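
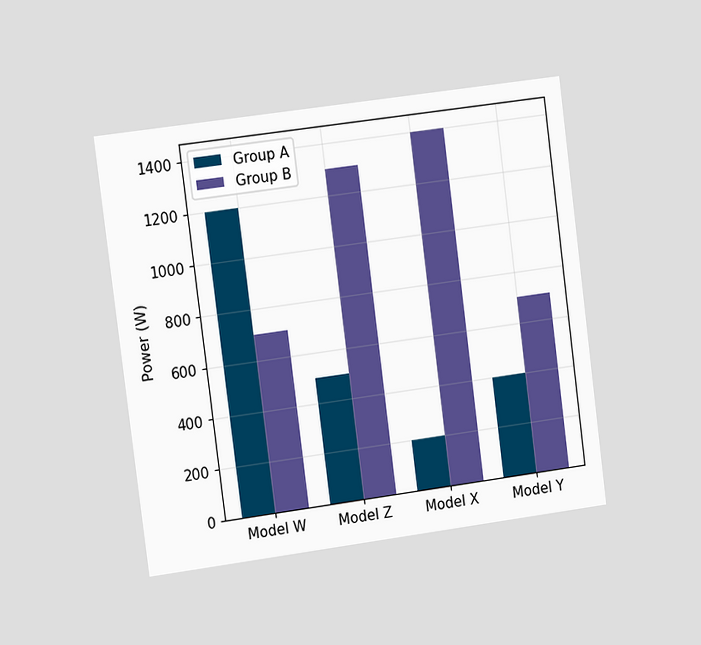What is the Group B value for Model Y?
700W

The chart is tilted about 7° counter-clockwise and viewed slightly from the left. The Group B bar at Model Y reaches 700W on the y-axis.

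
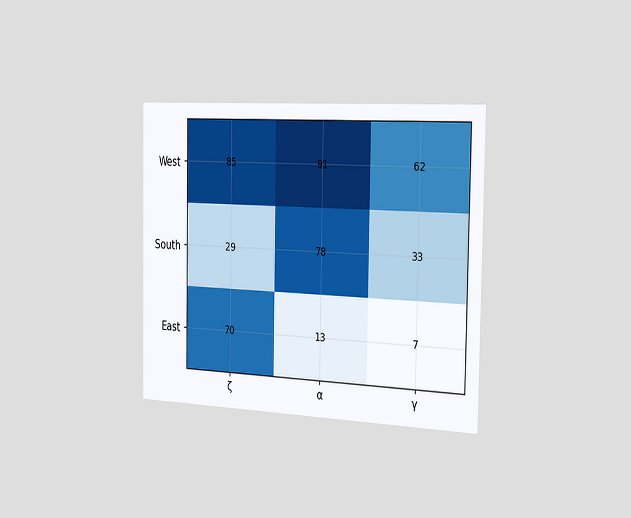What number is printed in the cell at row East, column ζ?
70

The chart is viewed slightly from the right. The (East, ζ) cell reads 70.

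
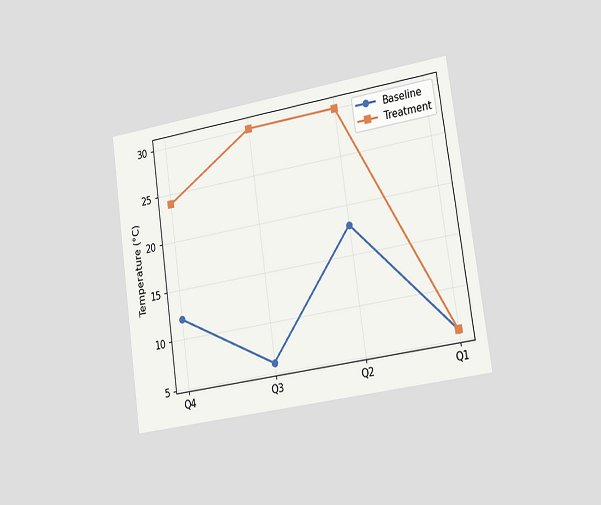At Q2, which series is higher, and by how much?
The chart is tilted about 8° counter-clockwise and viewed slightly from the right. At Q2, Treatment sits above the other line by 12°C.

Treatment, by 12°C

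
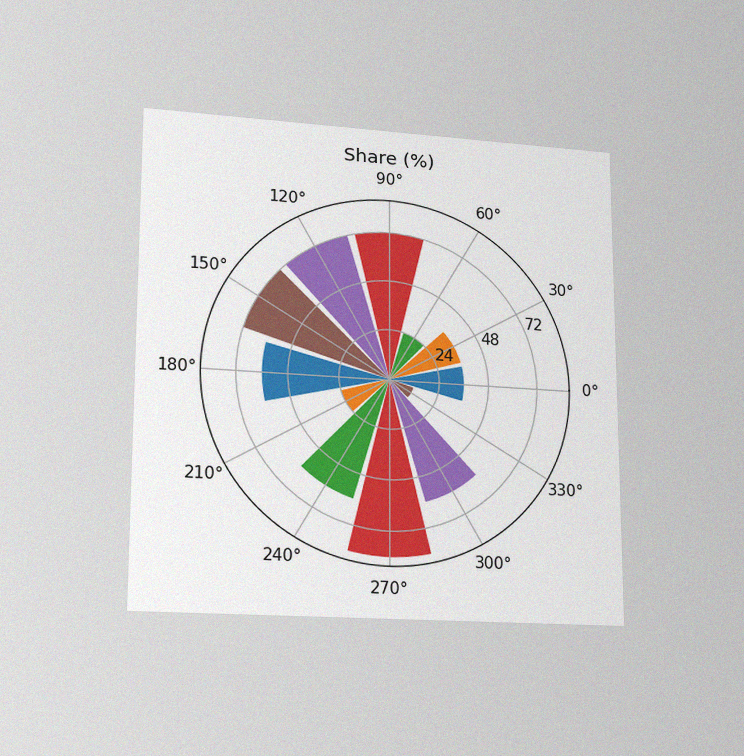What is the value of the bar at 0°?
36%

The chart is viewed at a slight angle, with some photo noise. The bar at 0° reaches 36% on the radial axis.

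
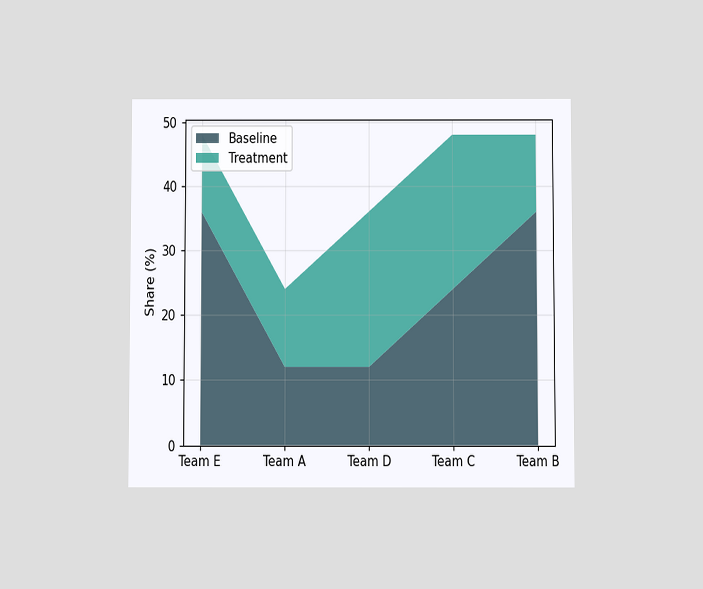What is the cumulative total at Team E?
The chart is viewed slightly from below. The stacked total at Team E reaches 48%.

48%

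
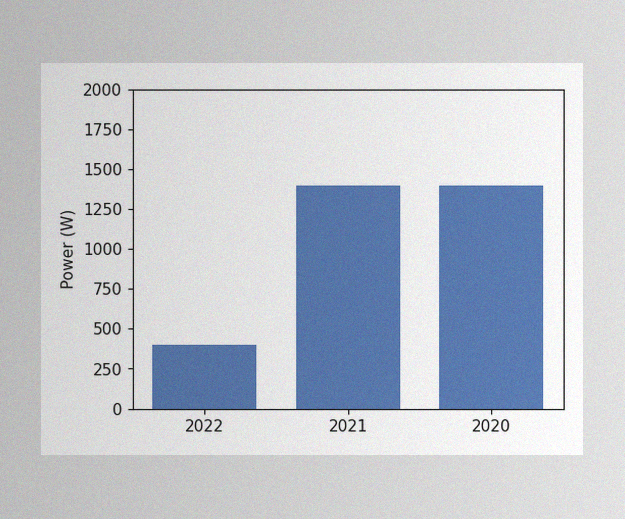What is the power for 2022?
The image has some photo noise and uneven lighting. Reading along the chart's y-axis, the 2022 bar reaches 400W.

400W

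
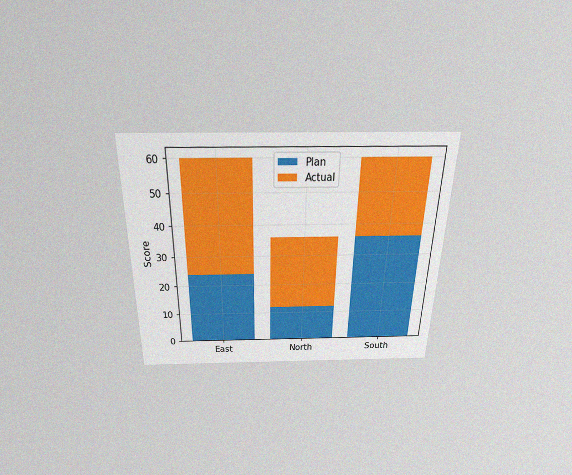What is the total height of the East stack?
60

The chart is viewed slightly from above, with some photo noise. The East stack's top reaches 60 on the y-axis.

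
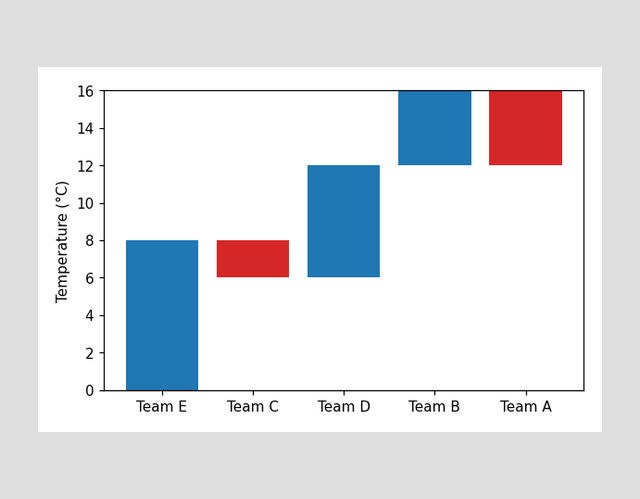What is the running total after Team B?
16°C

After Team B the running total reaches 16°C.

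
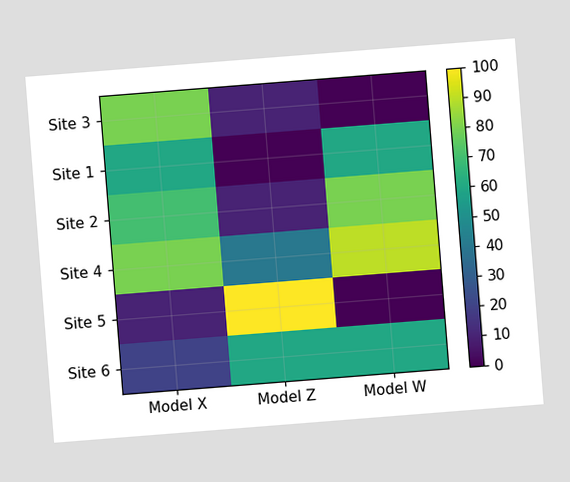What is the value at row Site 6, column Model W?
60

The chart is tilted about 5° counter-clockwise. Matching cell (Site 6, Model W) against the colorbar gives 60.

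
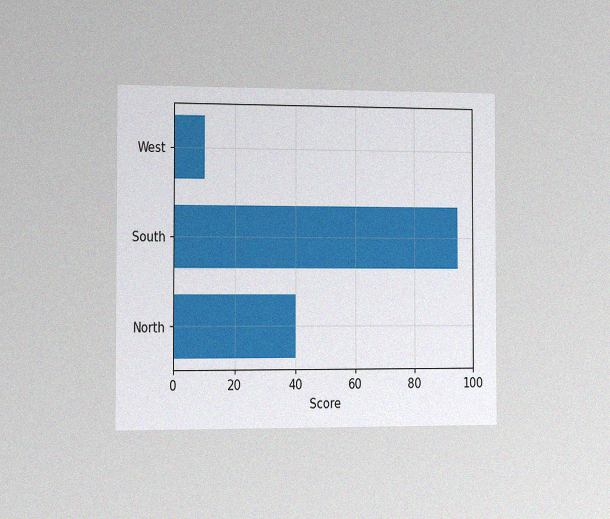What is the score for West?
10

The chart is viewed slightly from the left, with some photo noise. Reading along the chart's x-axis, the West bar reaches 10.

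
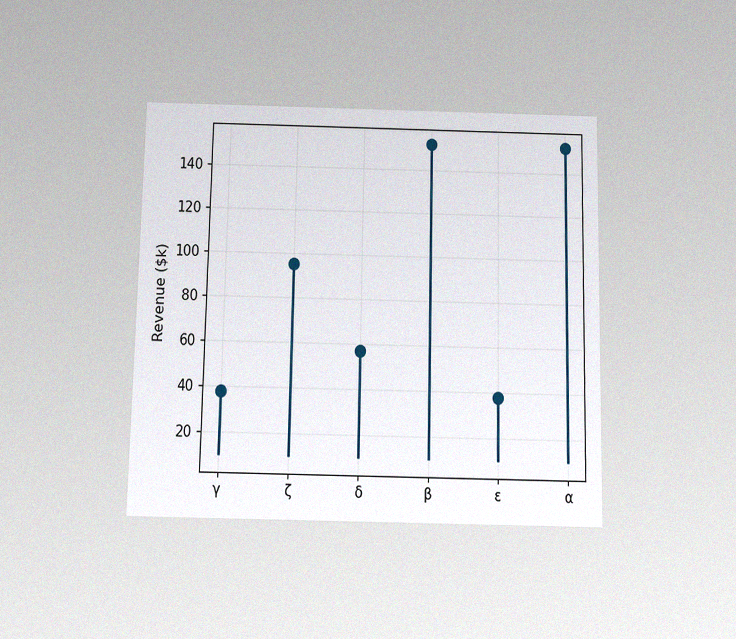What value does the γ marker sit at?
The chart is viewed slightly from below, with some photo noise. The γ marker sits at $38k.

$38k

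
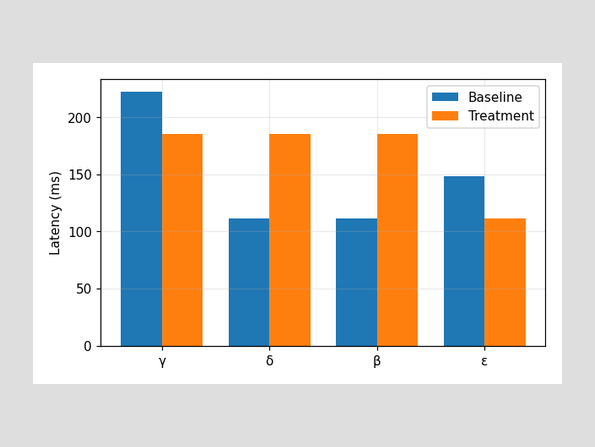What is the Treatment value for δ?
The Treatment bar at δ reaches 185ms on the y-axis.

185ms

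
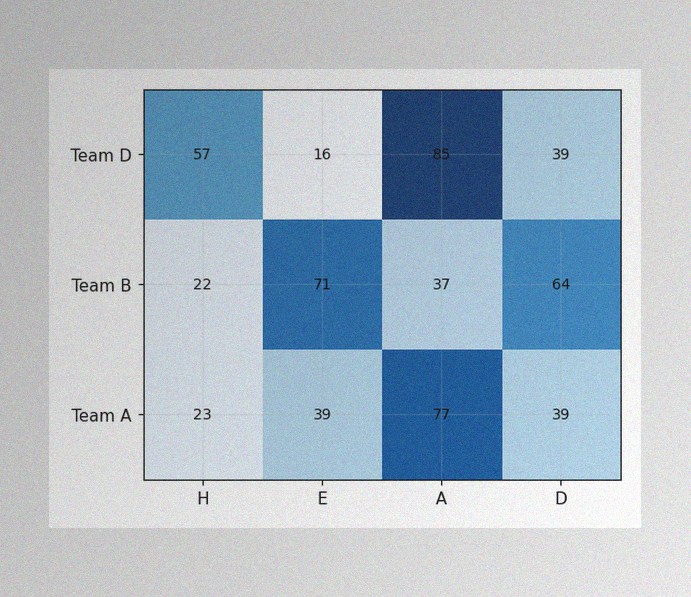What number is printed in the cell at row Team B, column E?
71

The image has some photo noise and uneven lighting. The (Team B, E) cell reads 71.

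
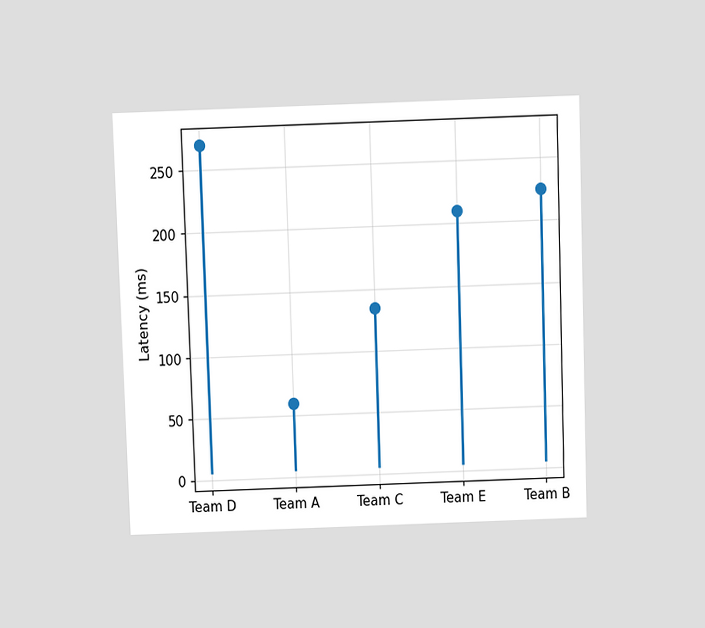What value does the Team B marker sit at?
225ms

The chart is viewed slightly from above. The Team B marker sits at 225ms.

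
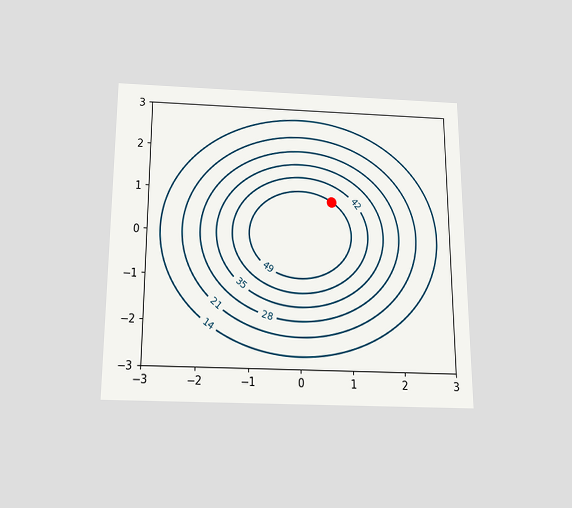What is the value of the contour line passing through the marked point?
49

The chart is viewed slightly from below. The marked point sits on the contour labelled 49.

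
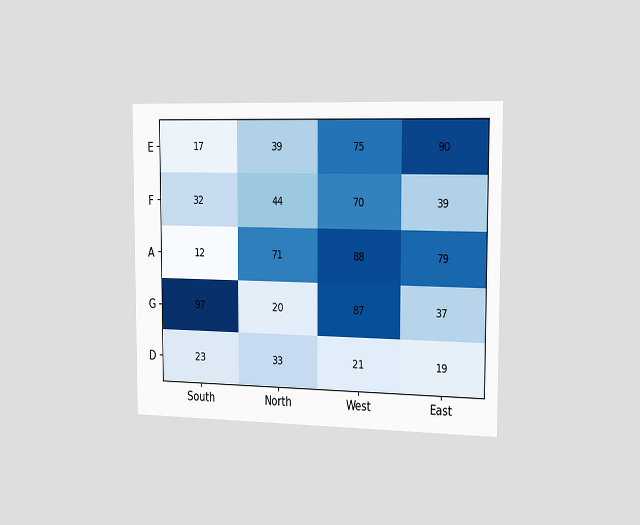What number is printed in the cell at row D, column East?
The chart is viewed slightly from the right. The (D, East) cell reads 19.

19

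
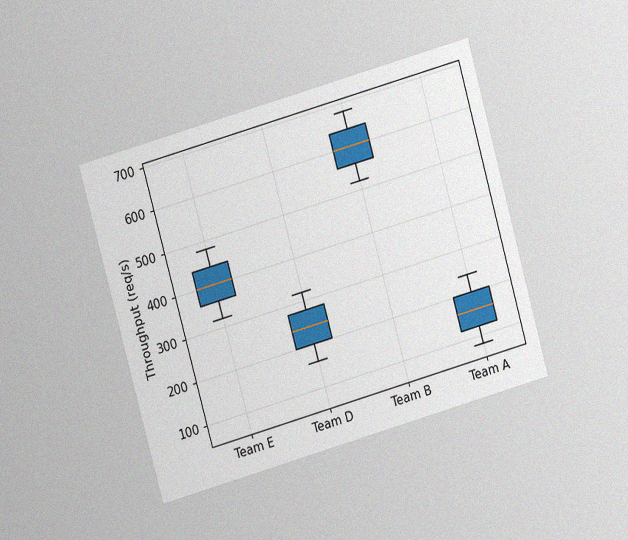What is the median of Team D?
240req/s

The chart is tilted about 16° counter-clockwise and viewed at a slight angle, with some photo noise. The median line in the Team D box sits at 240req/s.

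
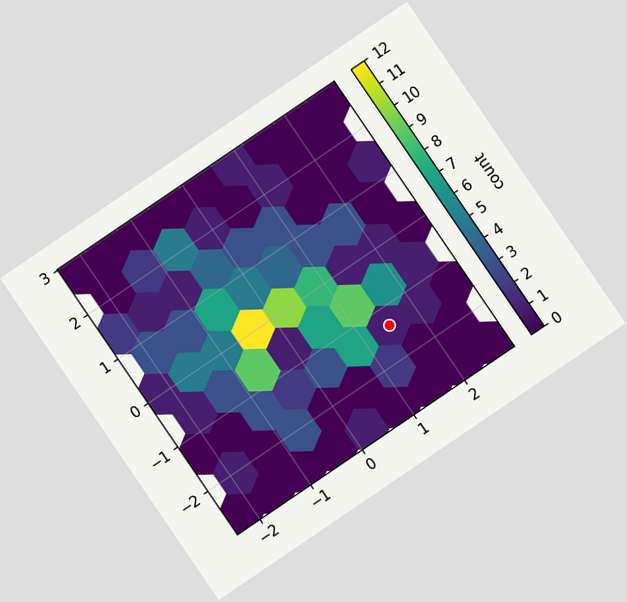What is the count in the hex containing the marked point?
1

The chart is tilted about 34° counter-clockwise. The marked hex reads 1 on the colorbar.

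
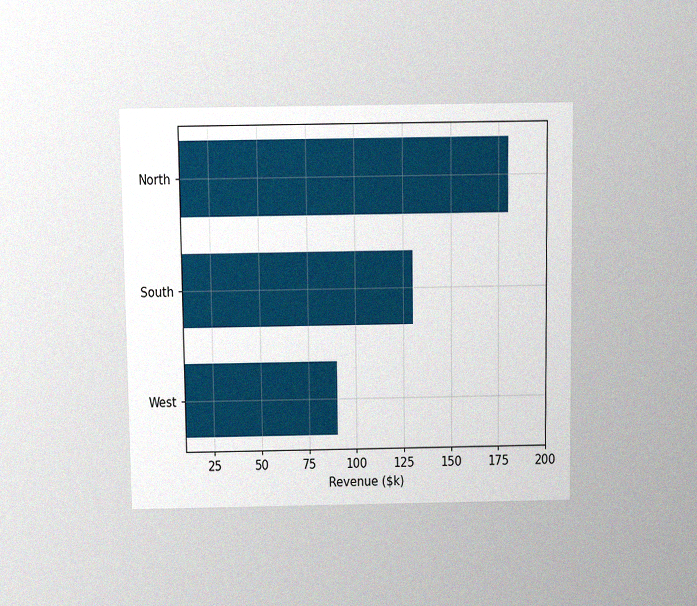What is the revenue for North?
The chart is viewed slightly from above, with some photo noise. Reading along the chart's x-axis, the North bar reaches $180k.

$180k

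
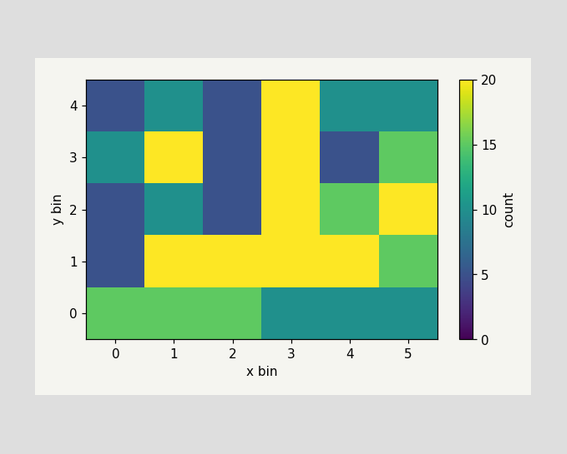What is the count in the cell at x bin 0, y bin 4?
Matching the cell (0, 4) against the colorbar gives 5.

5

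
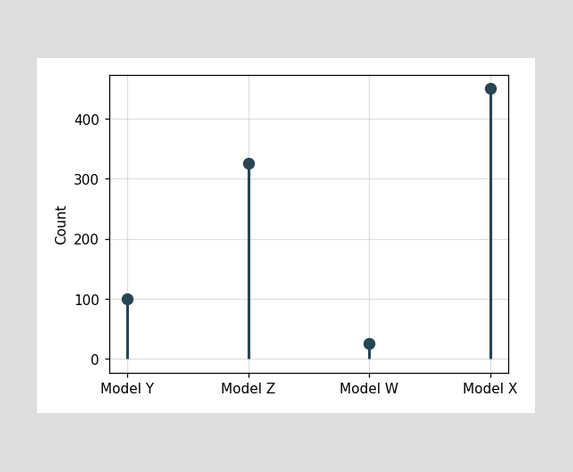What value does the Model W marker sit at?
25

The Model W marker sits at 25.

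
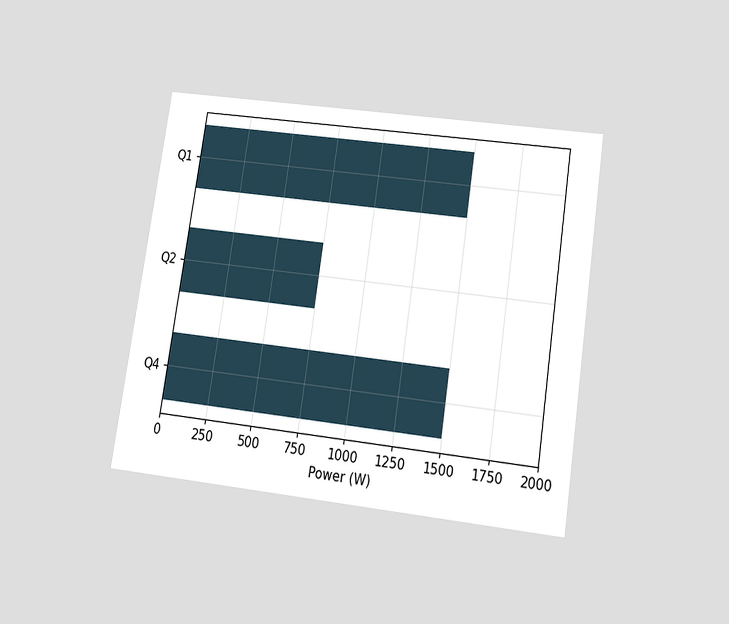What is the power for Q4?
1500W

The chart is tilted about 9° clockwise and viewed slightly from below. Reading along the chart's x-axis, the Q4 bar reaches 1500W.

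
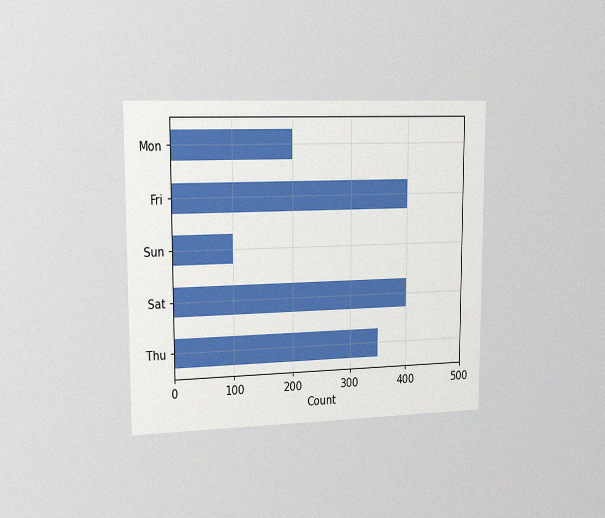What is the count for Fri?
400

The chart is viewed slightly from the left, with some photo noise. Reading along the chart's x-axis, the Fri bar reaches 400.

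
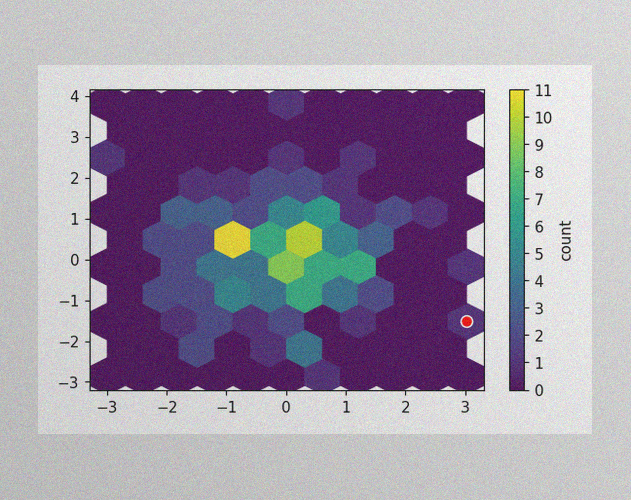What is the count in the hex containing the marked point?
1

The image has some photo noise and uneven lighting. The marked hex reads 1 on the colorbar.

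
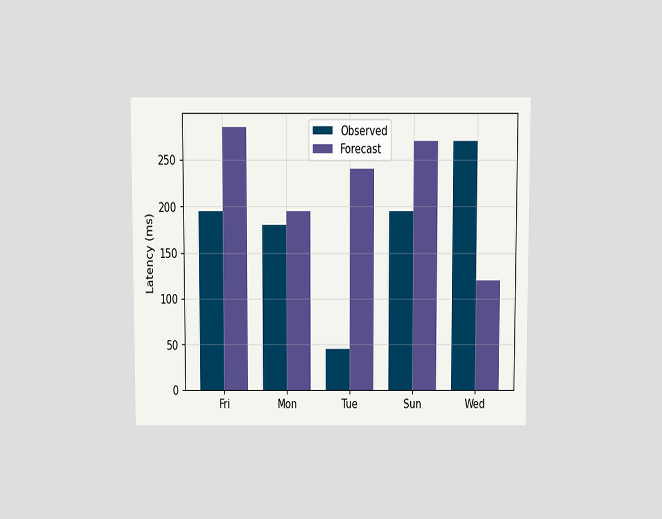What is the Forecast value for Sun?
270ms

The chart is viewed slightly from above. The Forecast bar at Sun reaches 270ms on the y-axis.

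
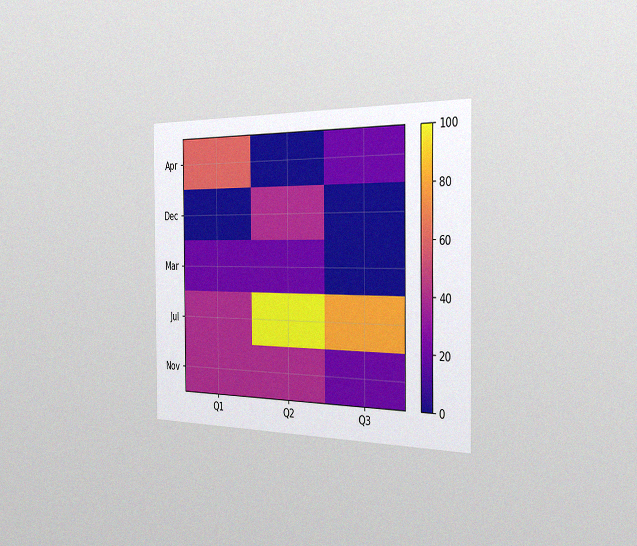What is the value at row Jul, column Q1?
The chart is viewed slightly from the right, with some photo noise. Matching cell (Jul, Q1) against the colorbar gives 40.

40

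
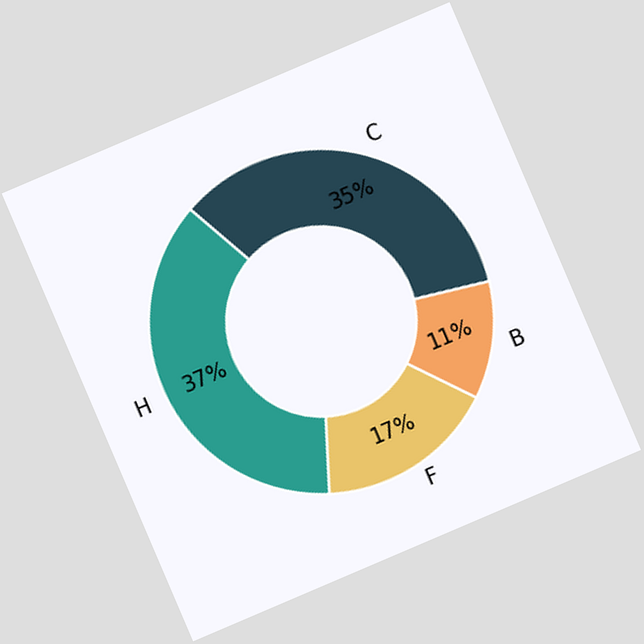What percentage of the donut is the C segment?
35%

The chart is tilted about 23° counter-clockwise. The C segment takes up 35% of the ring.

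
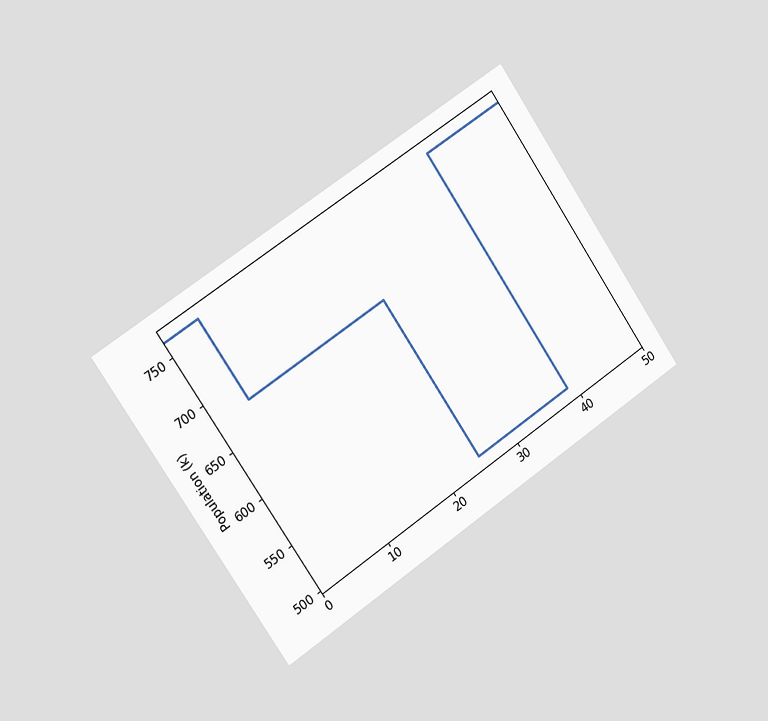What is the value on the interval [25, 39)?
The chart is tilted about 34° counter-clockwise and viewed slightly from the left. On [25, 39) the step sits at 510k.

510k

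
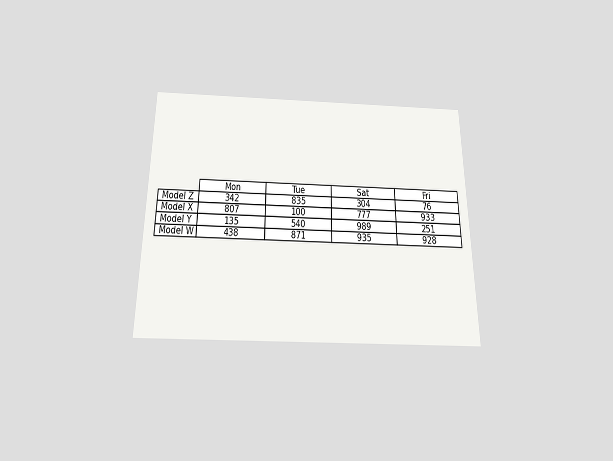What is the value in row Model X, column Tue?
The chart is viewed slightly from below. The (Model X, Tue) cell reads 100.

100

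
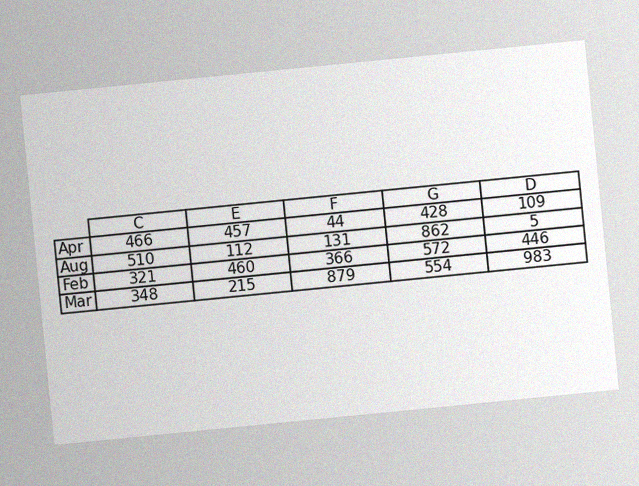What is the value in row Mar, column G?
The chart is tilted about 6° counter-clockwise, with some photo noise. The (Mar, G) cell reads 554.

554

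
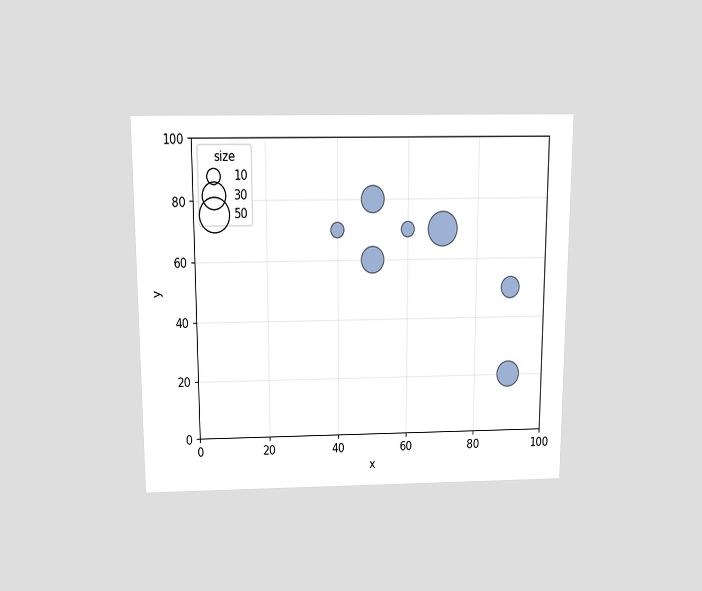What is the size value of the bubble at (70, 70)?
The chart is viewed slightly from above. Matching the bubble at (70, 70) against the size legend gives 50.

50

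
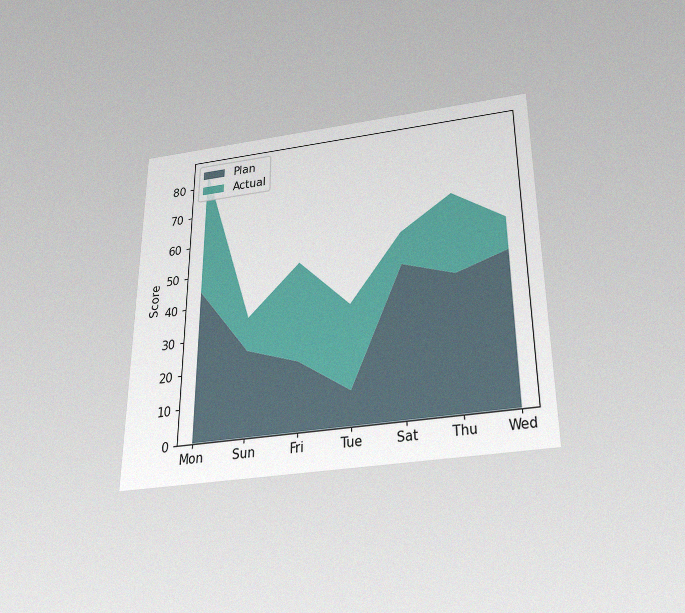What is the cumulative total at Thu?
65

The chart is viewed slightly from below, with some photo noise. The stacked total at Thu reaches 65.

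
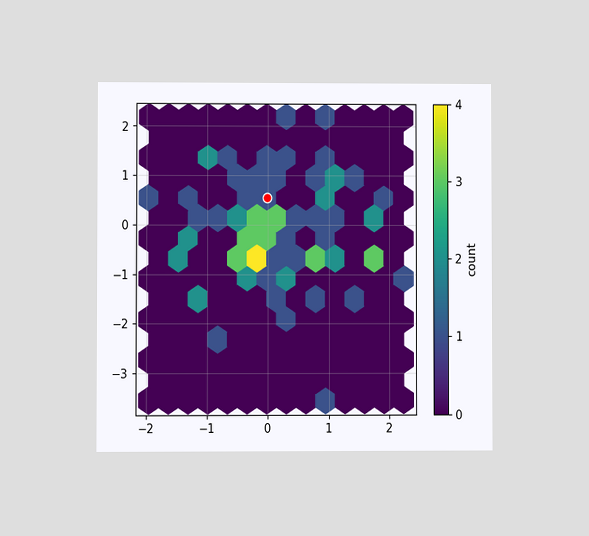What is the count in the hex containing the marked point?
The chart is viewed at a slight angle. The marked hex reads 1 on the colorbar.

1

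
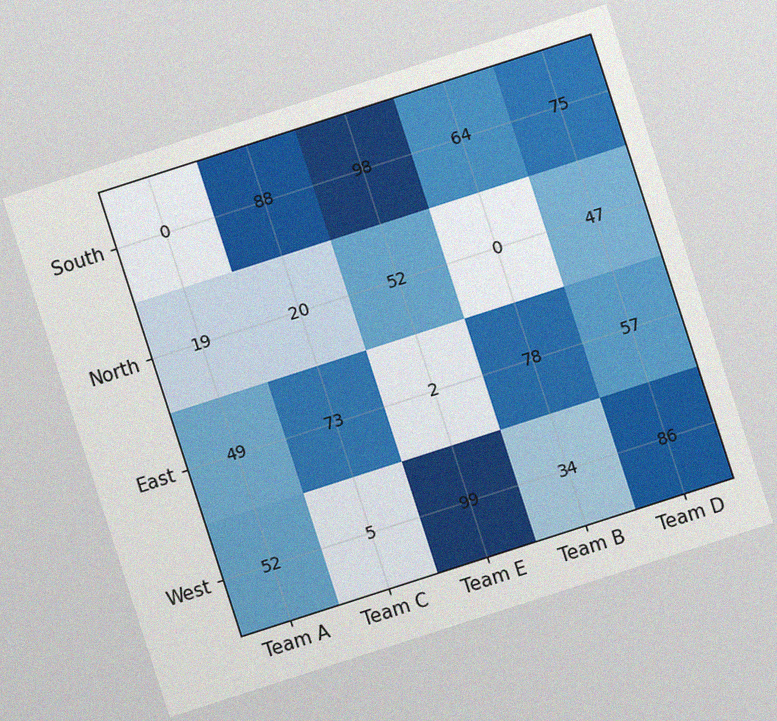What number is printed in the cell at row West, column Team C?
The chart is tilted about 18° counter-clockwise, with some photo noise. The (West, Team C) cell reads 5.

5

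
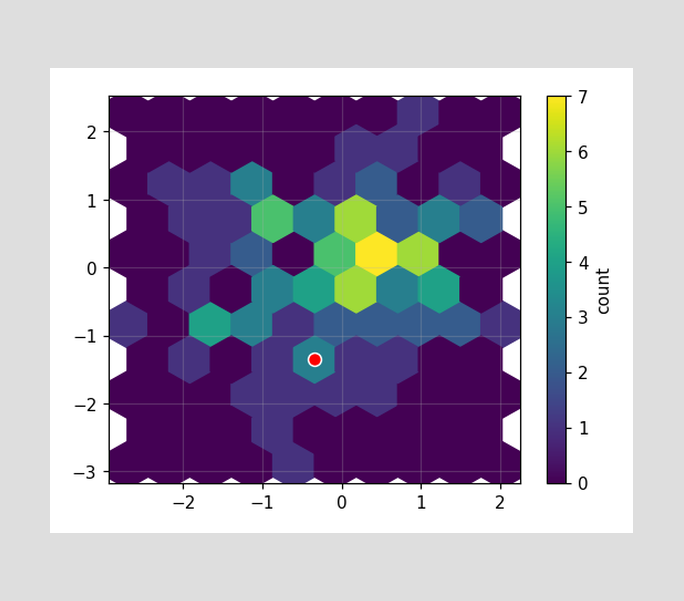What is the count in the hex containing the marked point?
The marked hex reads 3 on the colorbar.

3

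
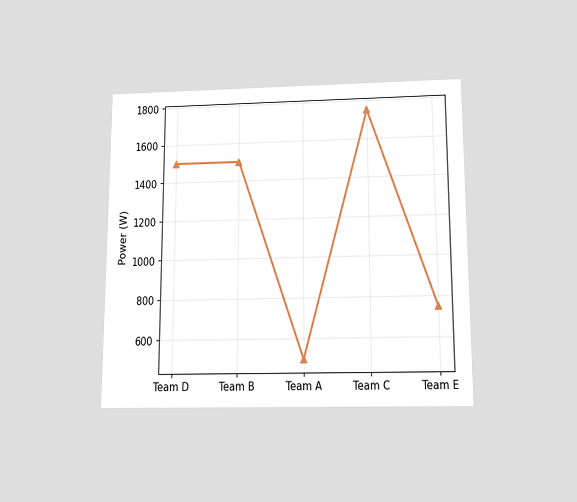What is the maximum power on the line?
1750W

The chart is viewed slightly from below. The highest point is at Team C, and reading across to the y-axis gives 1750W.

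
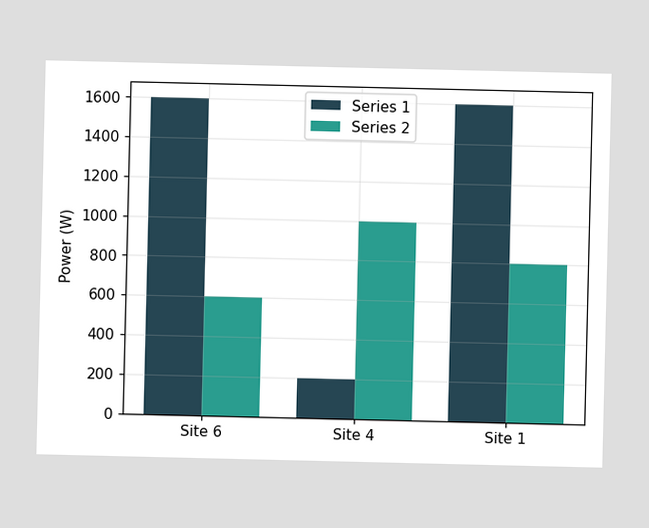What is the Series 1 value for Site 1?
The Series 1 bar at Site 1 reaches 1600W on the y-axis.

1600W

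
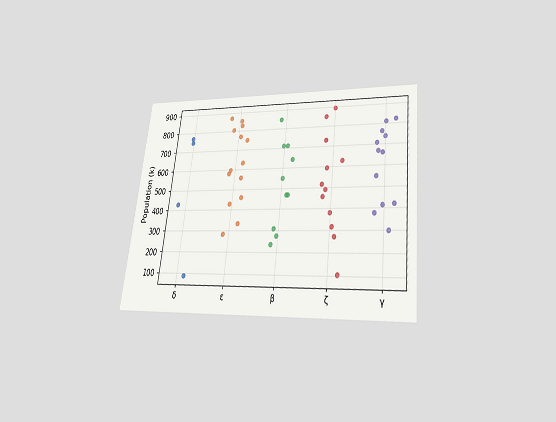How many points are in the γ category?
12

The chart is tilted about 6° clockwise and viewed slightly from below. Counting the markers in the γ column gives 12.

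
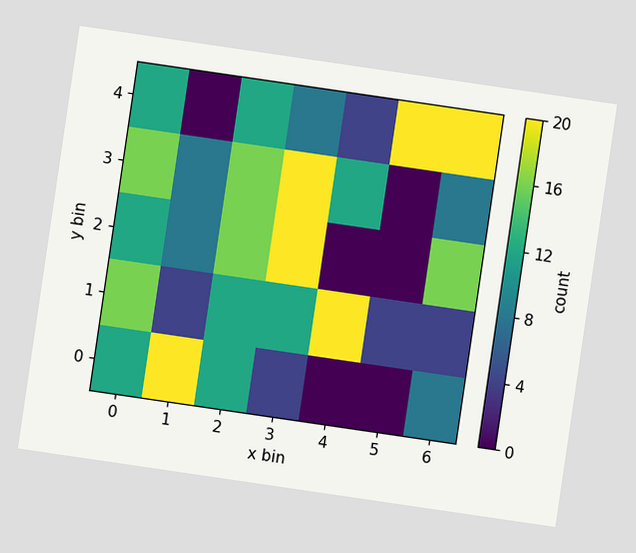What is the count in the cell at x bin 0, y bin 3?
16

The chart is tilted about 8° clockwise. Matching the cell (0, 3) against the colorbar gives 16.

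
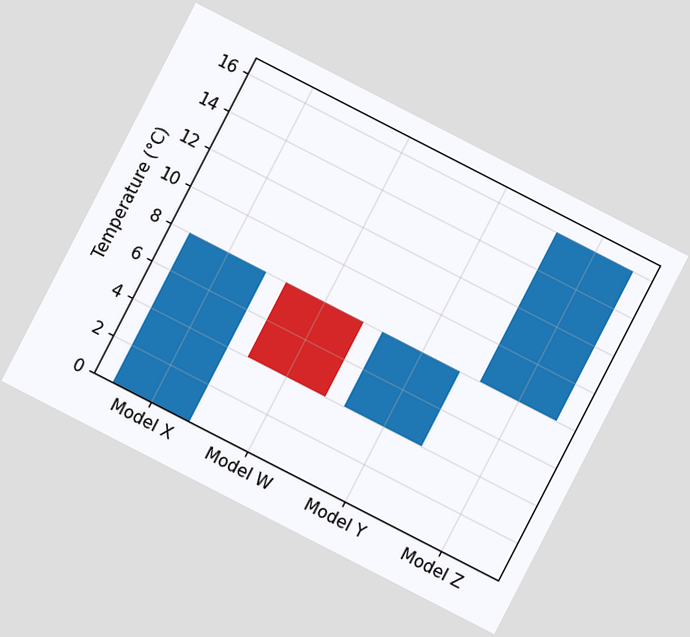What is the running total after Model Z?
The chart is tilted about 27° clockwise. After Model Z the running total reaches 16°C.

16°C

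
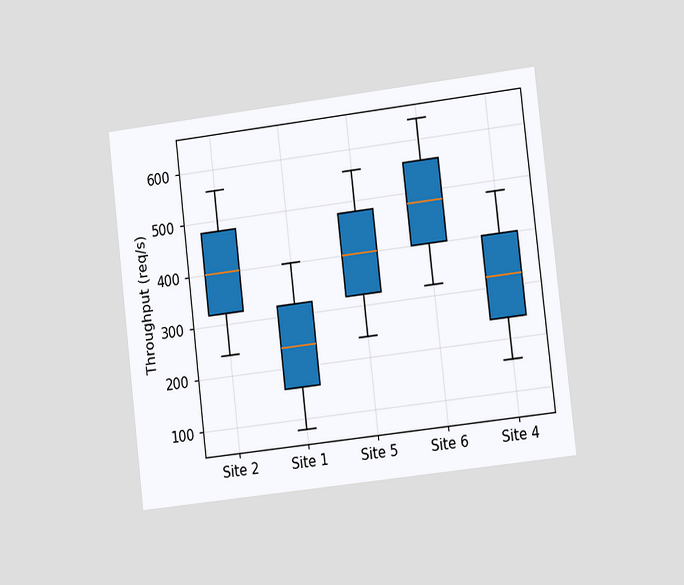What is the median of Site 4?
320req/s

The chart is tilted about 7° counter-clockwise and viewed slightly from the right. The median line in the Site 4 box sits at 320req/s.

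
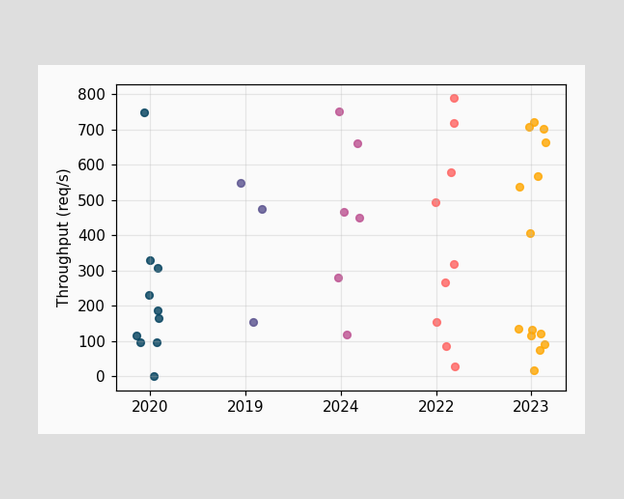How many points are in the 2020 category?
Counting the markers in the 2020 column gives 10.

10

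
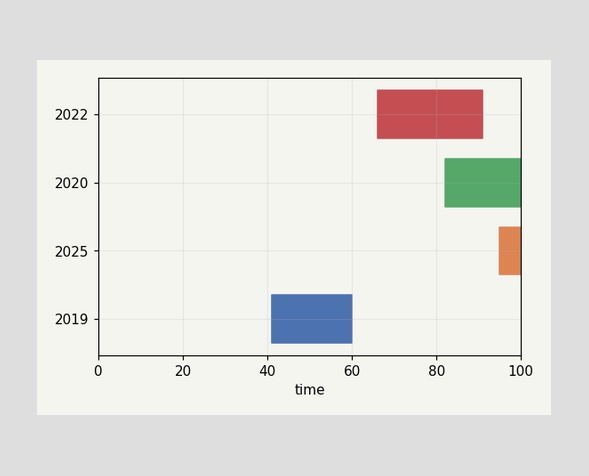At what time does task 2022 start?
The 2022 bar begins at t=66.

66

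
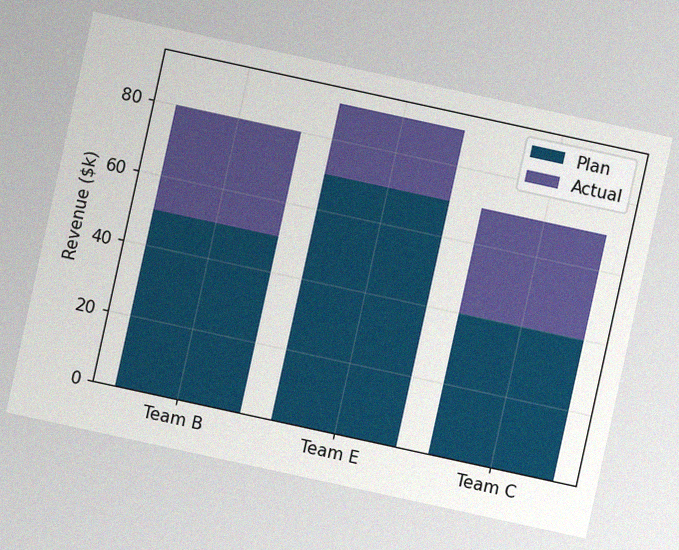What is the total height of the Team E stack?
$90k

The chart is tilted about 12° clockwise, with some photo noise. The Team E stack's top reaches $90k on the y-axis.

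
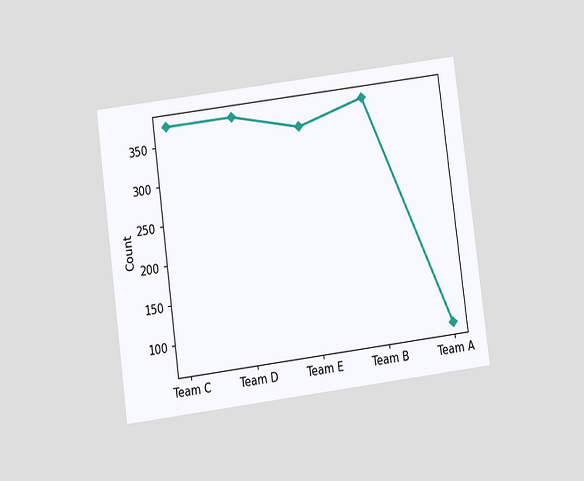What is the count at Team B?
375

The chart is tilted about 7° counter-clockwise and viewed at a slight angle. At Team B, the line is at 375.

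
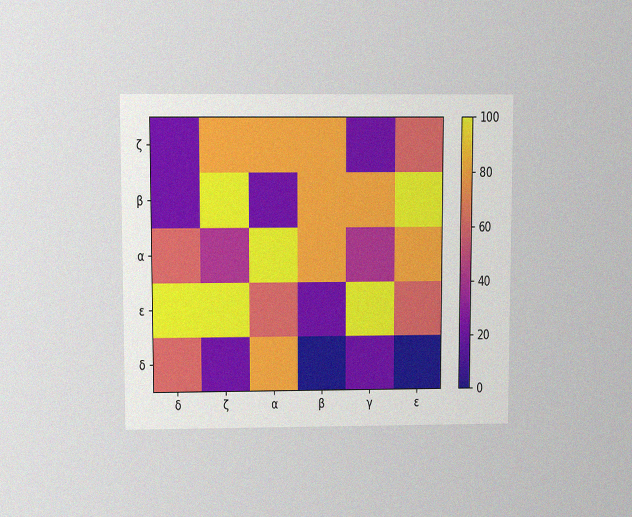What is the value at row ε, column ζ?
The chart is viewed slightly from above, with some photo noise. Matching cell (ε, ζ) against the colorbar gives 100.

100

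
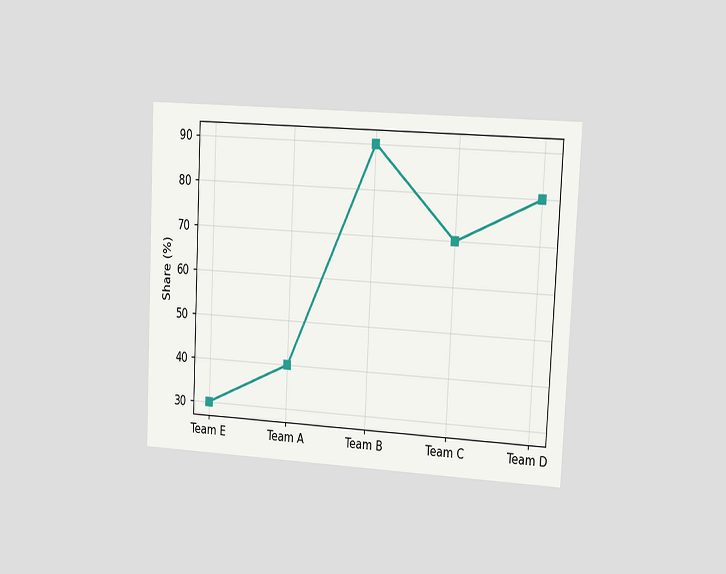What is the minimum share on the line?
The chart is tilted about 3° clockwise and viewed at a slight angle. The lowest point is at Team E, and reading across to the y-axis gives 30%.

30%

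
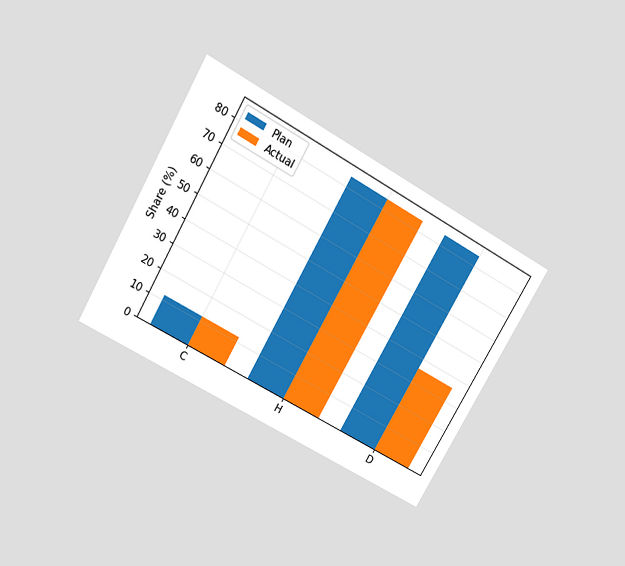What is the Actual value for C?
The chart is tilted about 30° clockwise and viewed slightly from above. The Actual bar at C reaches 12% on the y-axis.

12%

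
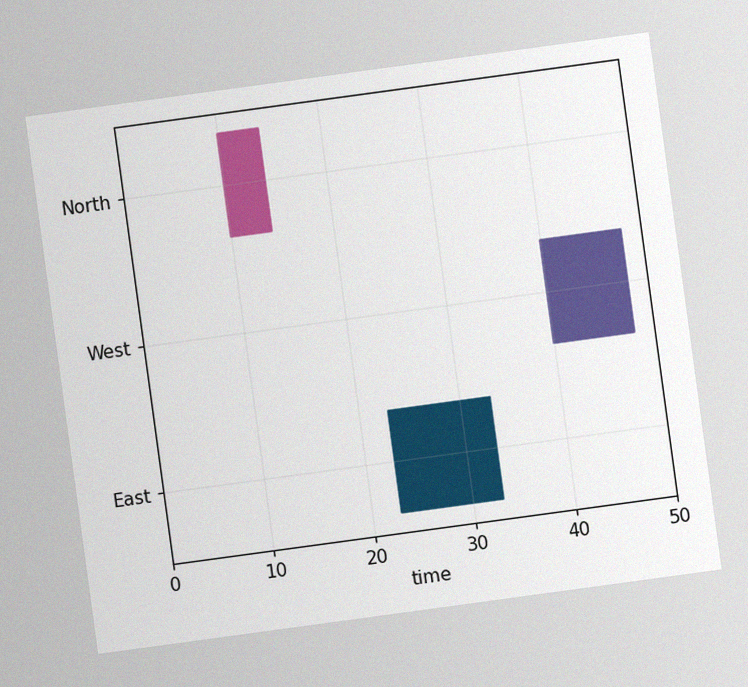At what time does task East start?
The chart is tilted about 8° counter-clockwise, with some photo noise. The East bar begins at t=23.

23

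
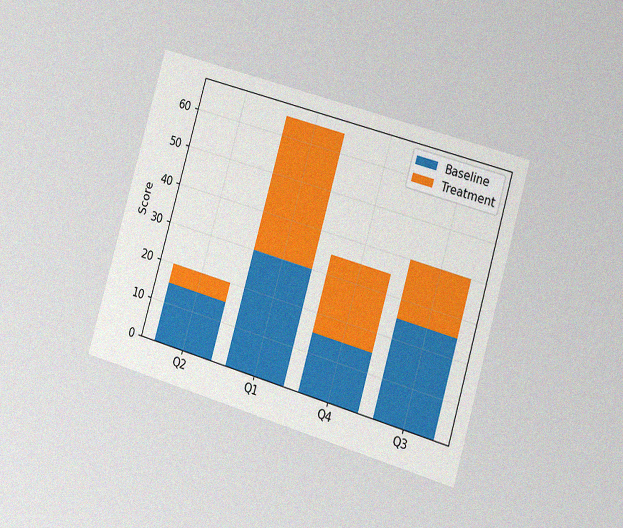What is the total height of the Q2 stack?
The chart is tilted about 16° clockwise and viewed at a slight angle, with some photo noise. The Q2 stack's top reaches 20 on the y-axis.

20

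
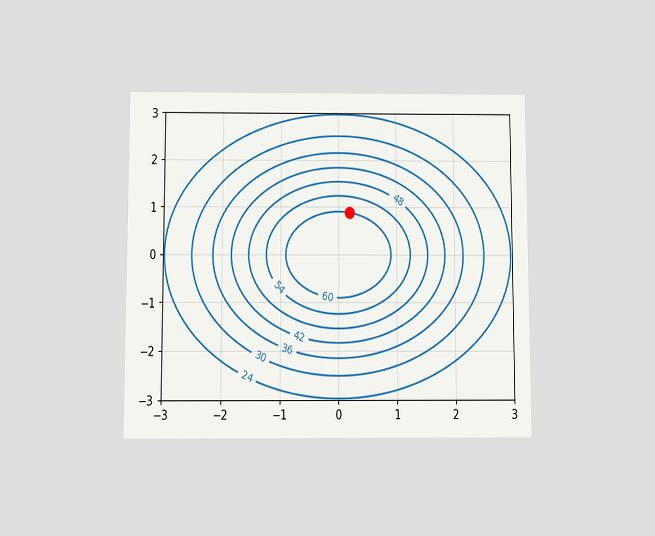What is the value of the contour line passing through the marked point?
The chart is viewed slightly from below. The marked point sits on the contour labelled 60.

60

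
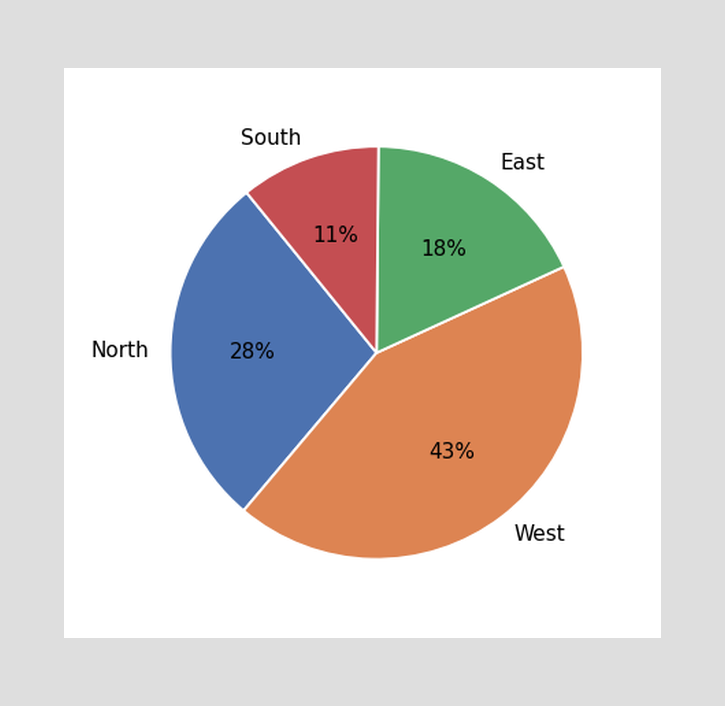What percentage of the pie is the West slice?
43%

The West slice takes up 43% of the pie.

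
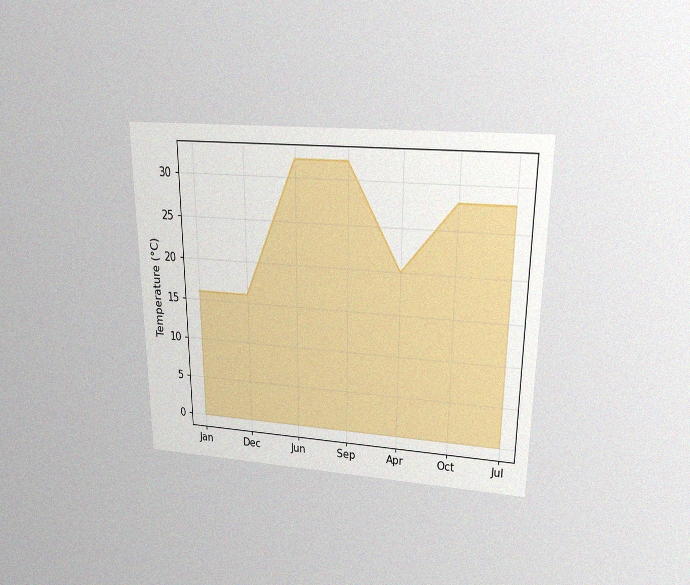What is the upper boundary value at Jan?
The chart is viewed slightly from above, with some photo noise. At Jan the upper boundary is at 16°C.

16°C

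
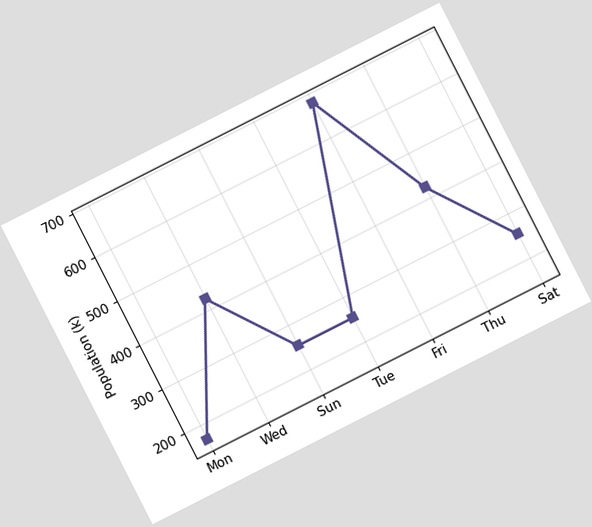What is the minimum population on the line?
170k

The chart is tilted about 27° counter-clockwise. The lowest point is at Mon, and reading across to the y-axis gives 170k.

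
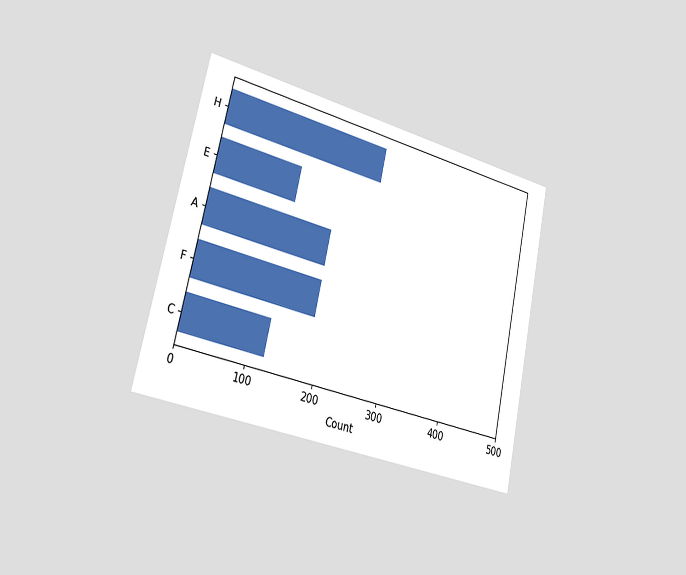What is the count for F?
The chart is tilted about 12° clockwise and viewed slightly from the left. Reading along the chart's x-axis, the F bar reaches 186.

186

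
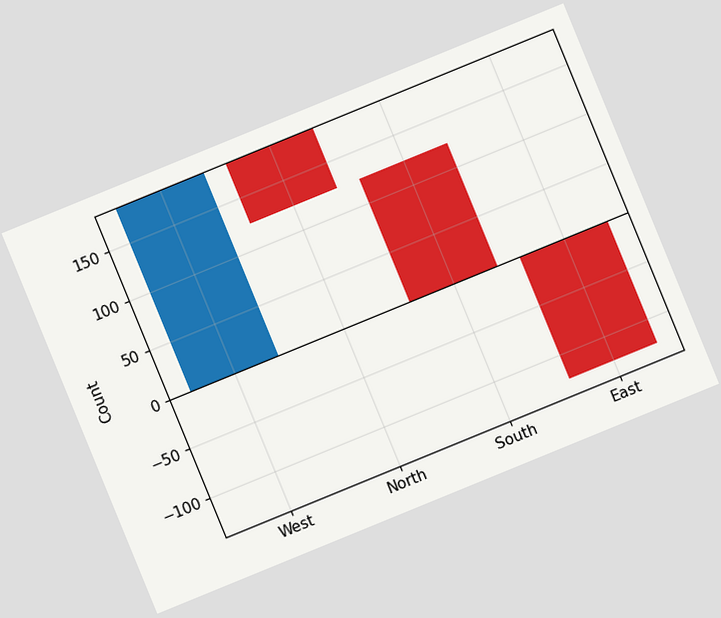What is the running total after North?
124

The chart is tilted about 22° counter-clockwise. After North the running total reaches 124.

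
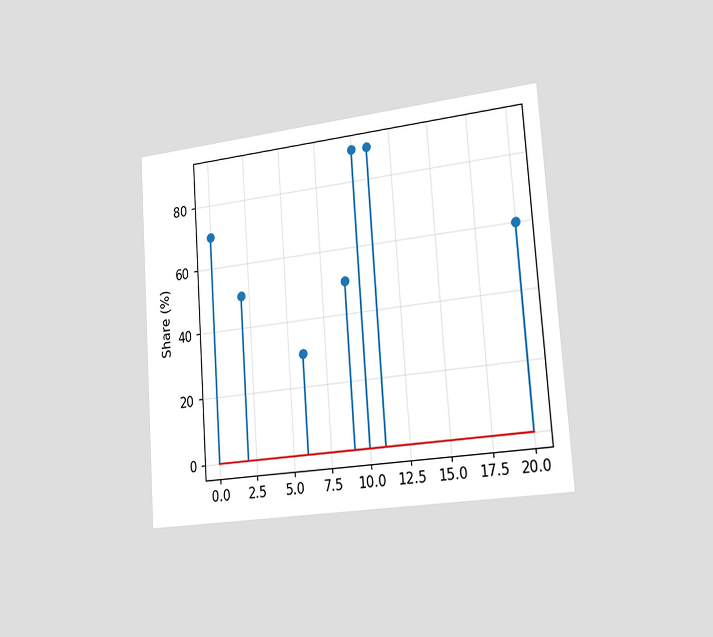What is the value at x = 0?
70%

The chart is tilted about 4° counter-clockwise and viewed slightly from the right. The stem at x=0 reaches 70%.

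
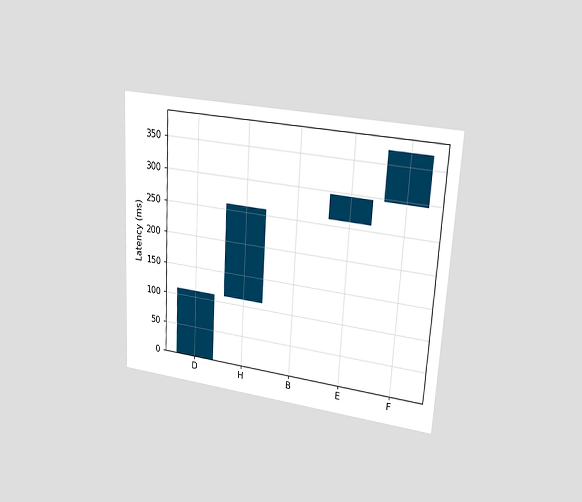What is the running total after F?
The chart is tilted about 3° clockwise and viewed at a slight angle. After F the running total reaches 370ms.

370ms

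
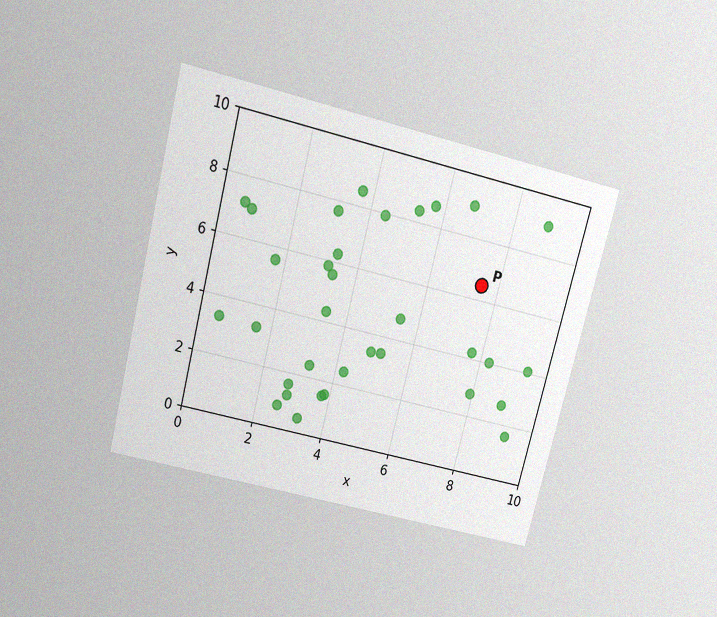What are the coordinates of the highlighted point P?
The chart is tilted about 14° clockwise and viewed slightly from above, with some photo noise. Following the gridlines from P to each axis, P sits at (7.5, 6.5).

(7.5, 6.5)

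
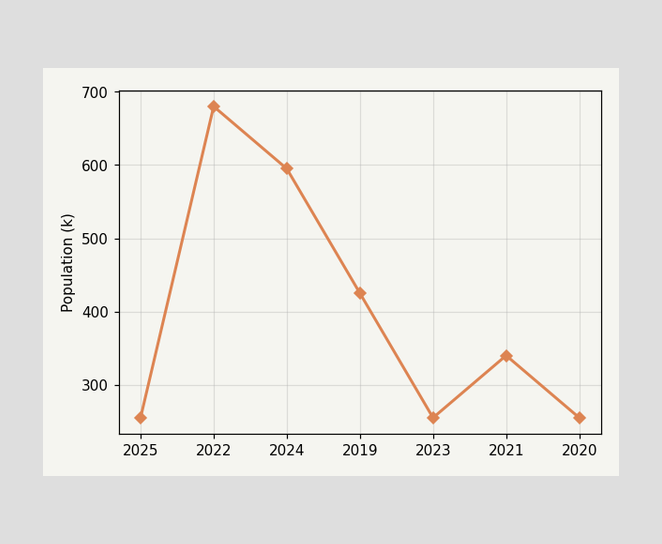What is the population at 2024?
At 2024, the line is at 595k.

595k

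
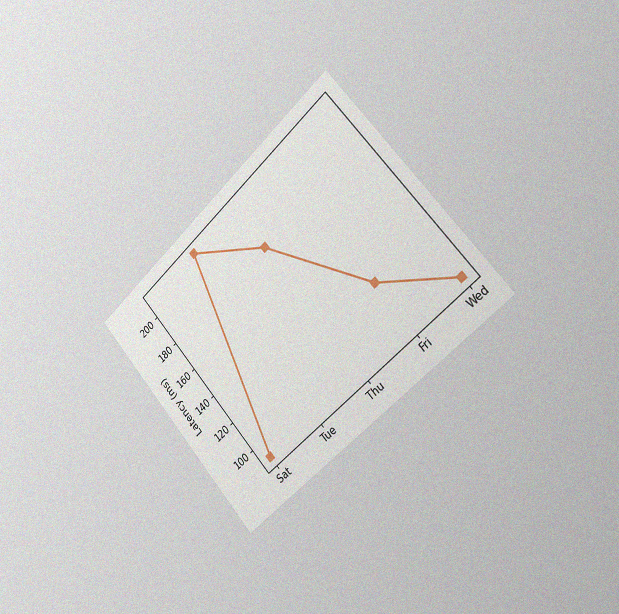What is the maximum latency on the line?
210ms

The chart is tilted about 42° counter-clockwise and viewed slightly from the right, with some photo noise. The highest point is at Tue, and reading across to the y-axis gives 210ms.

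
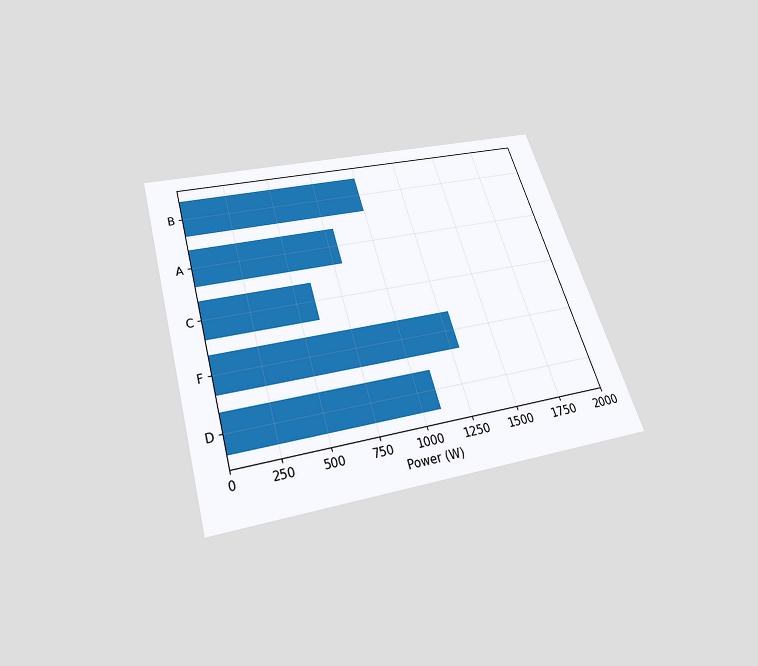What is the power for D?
1100W

The chart is tilted about 16° counter-clockwise and viewed slightly from below. Reading along the chart's x-axis, the D bar reaches 1100W.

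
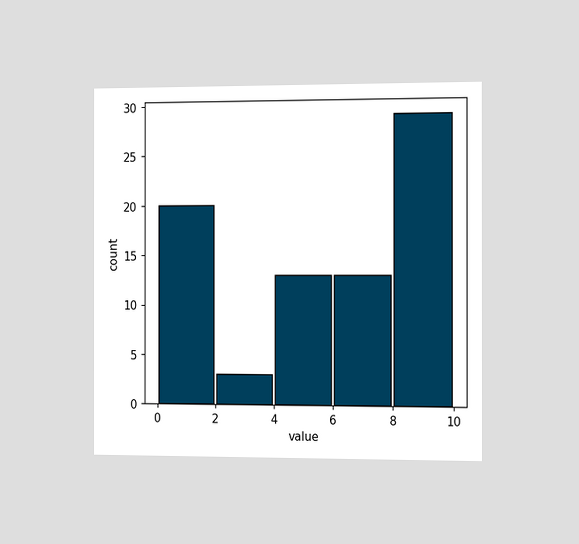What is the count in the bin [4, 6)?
13

The chart is viewed slightly from the right. The [4, 6) bin has height 13.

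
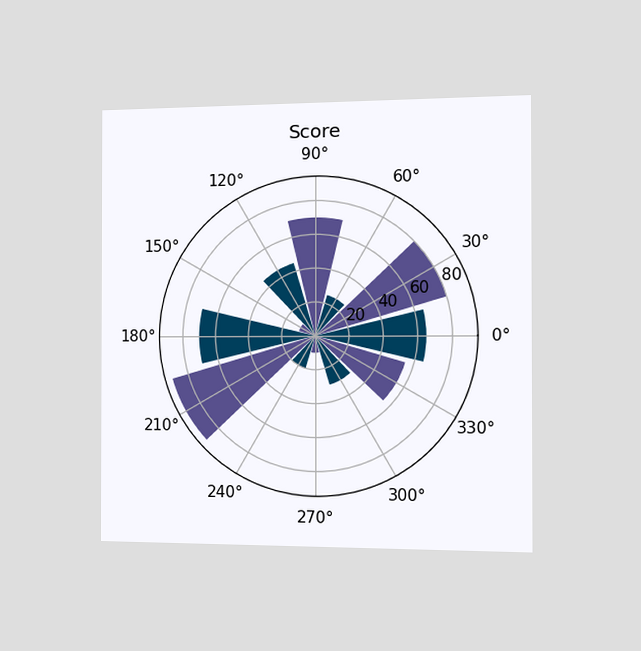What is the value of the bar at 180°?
70

The chart is viewed slightly from the right. The bar at 180° reaches 70 on the radial axis.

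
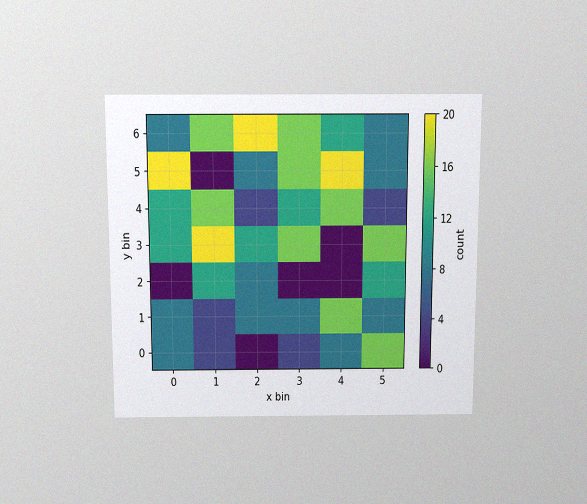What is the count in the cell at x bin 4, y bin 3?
The chart is viewed slightly from above, with some photo noise. Matching the cell (4, 3) against the colorbar gives 0.

0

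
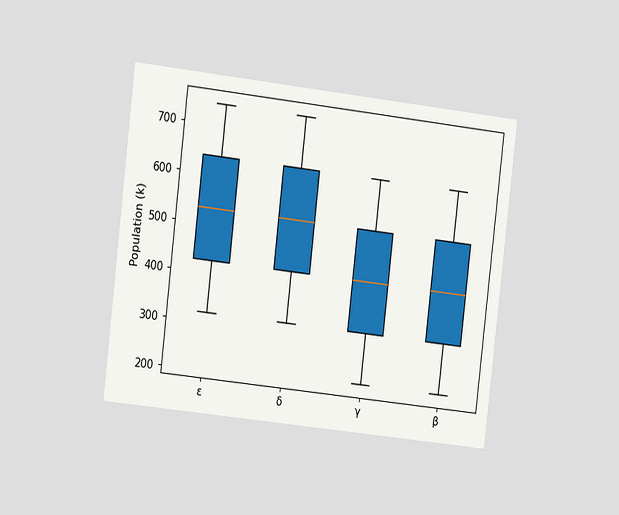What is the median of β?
424k

The chart is tilted about 7° clockwise and viewed slightly from the left. The median line in the β box sits at 424k.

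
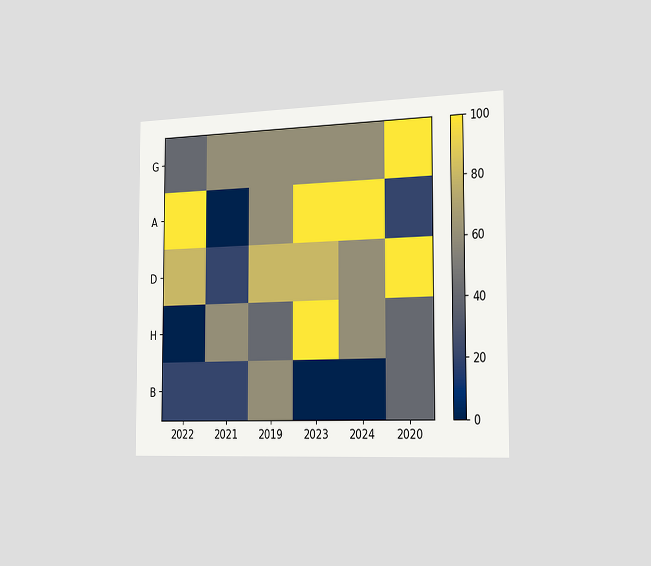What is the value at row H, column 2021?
The chart is viewed slightly from the right. Matching cell (H, 2021) against the colorbar gives 60.

60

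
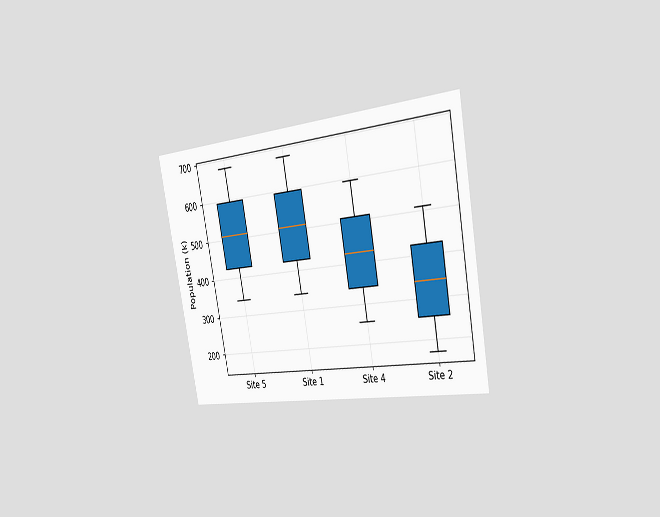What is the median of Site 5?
510k

The chart is tilted about 11° counter-clockwise and viewed slightly from the right. The median line in the Site 5 box sits at 510k.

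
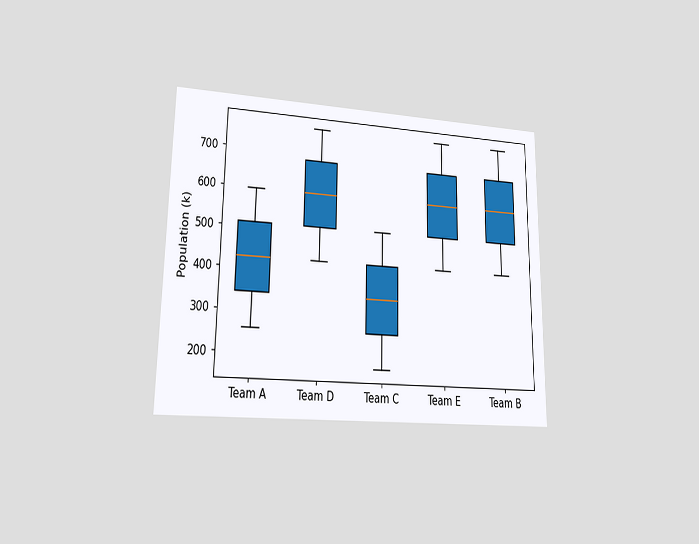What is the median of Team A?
The chart is viewed at a slight angle. The median line in the Team A box sits at 425k.

425k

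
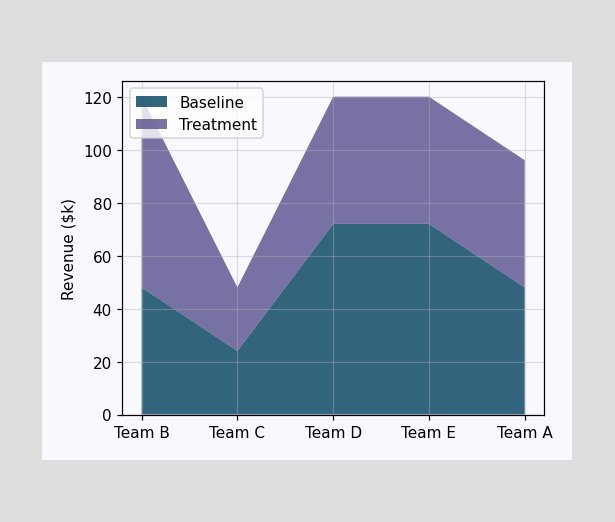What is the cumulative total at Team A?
The stacked total at Team A reaches $96k.

$96k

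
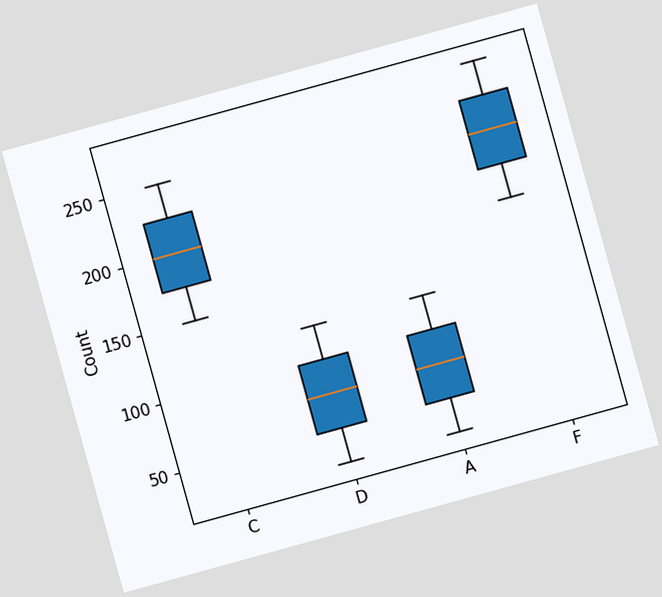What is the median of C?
The chart is tilted about 15° counter-clockwise. The median line in the C box sits at 200.

200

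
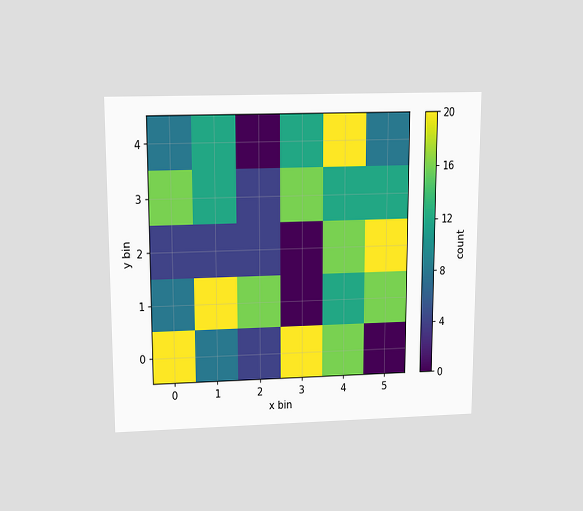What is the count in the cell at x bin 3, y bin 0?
The chart is viewed slightly from above. Matching the cell (3, 0) against the colorbar gives 20.

20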